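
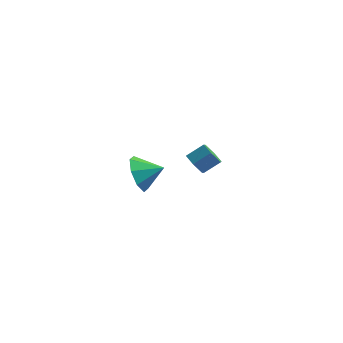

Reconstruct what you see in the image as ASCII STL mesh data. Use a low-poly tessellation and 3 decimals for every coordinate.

solid 
facet normal -0.889 -0.242 -0.388
outer loop
vertex -0.19 -3.06 -1.004
vertex -0.636 -2.46 -0.355
vertex -0.267 -2.354 -1.267
endloop
endfacet
facet normal 0.900 -0.062 -0.430
outer loop
vertex -0.19 -3.06 -1.004
vertex -0.267 -2.354 -1.267
vertex 0.396 -2.18 0.095
endloop
endfacet
facet normal -0.890 -0.240 -0.388
outer loop
vertex -0.267 -2.354 -1.267
vertex -0.636 -2.46 -0.355
vertex -0.559 -1.709 -0.996
endloop
endfacet
facet normal 0.743 0.516 -0.427
outer loop
vertex -0.267 -2.354 -1.267
vertex -0.559 -1.709 -0.996
vertex 0.396 -2.18 0.095
endloop
endfacet
facet normal -0.889 -0.241 -0.389
outer loop
vertex -0.559 -1.709 -0.996
vertex -0.636 -2.46 -0.355
vertex -0.897 -1.505 -0.35
endloop
endfacet
facet normal 0.471 0.881 -0.032
outer loop
vertex -0.559 -1.709 -0.996
vertex -0.897 -1.505 -0.35
vertex 0.396 -2.18 0.095
endloop
endfacet
facet normal -0.889 -0.241 -0.388
outer loop
vertex -0.897 -1.505 -0.35
vertex -0.636 -2.46 -0.355
vertex -1.082 -1.86 0.294
endloop
endfacet
facet normal 0.247 0.817 0.521
outer loop
vertex -0.897 -1.505 -0.35
vertex -1.082 -1.86 0.294
vertex 0.396 -2.18 0.095
endloop
endfacet
facet normal -0.889 -0.242 -0.388
outer loop
vertex -1.082 -1.86 0.294
vertex -0.636 -2.46 -0.355
vertex -1.005 -2.566 0.557
endloop
endfacet
facet normal 0.201 0.361 0.911
outer loop
vertex -1.082 -1.86 0.294
vertex -1.005 -2.566 0.557
vertex 0.396 -2.18 0.095
endloop
endfacet
facet normal -0.889 -0.241 -0.388
outer loop
vertex -1.005 -2.566 0.557
vertex -0.636 -2.46 -0.355
vertex -0.712 -3.21 0.286
endloop
endfacet
facet normal 0.359 -0.218 0.907
outer loop
vertex -1.005 -2.566 0.557
vertex -0.712 -3.21 0.286
vertex 0.396 -2.18 0.095
endloop
endfacet
facet normal -0.890 -0.241 -0.387
outer loop
vertex -0.712 -3.21 0.286
vertex -0.636 -2.46 -0.355
vertex -0.375 -3.415 -0.361
endloop
endfacet
facet normal 0.630 -0.583 0.513
outer loop
vertex -0.712 -3.21 0.286
vertex -0.375 -3.415 -0.361
vertex 0.396 -2.18 0.095
endloop
endfacet
facet normal -0.889 -0.241 -0.389
outer loop
vertex -0.375 -3.415 -0.361
vertex -0.636 -2.46 -0.355
vertex -0.19 -3.06 -1.004
endloop
endfacet
facet normal 0.854 -0.518 -0.040
outer loop
vertex -0.375 -3.415 -0.361
vertex -0.19 -3.06 -1.004
vertex 0.396 -2.18 0.095
endloop
endfacet
facet normal -0.657 -0.501 -0.563
outer loop
vertex 0.596 2.402 -3.148
vertex 0.104 2.855 -2.977
vertex 0.497 2.965 -3.534
endloop
endfacet
facet normal 0.739 -0.287 -0.609
outer loop
vertex 0.596 2.402 -3.148
vertex 0.497 2.965 -3.534
vertex 1.267 2.912 -2.574
endloop
endfacet
facet normal 0.739 -0.287 -0.609
outer loop
vertex 1.267 2.912 -2.574
vertex 0.497 2.965 -3.534
vertex 1.168 3.476 -2.96
endloop
endfacet
facet normal 0.658 0.501 0.563
outer loop
vertex 1.267 2.912 -2.574
vertex 1.168 3.476 -2.96
vertex 0.776 3.365 -2.403
endloop
endfacet
facet normal -0.658 -0.501 -0.563
outer loop
vertex 0.497 2.965 -3.534
vertex 0.104 2.855 -2.977
vertex 0.005 3.418 -3.362
endloop
endfacet
facet normal 0.244 0.565 -0.788
outer loop
vertex 0.497 2.965 -3.534
vertex 0.005 3.418 -3.362
vertex 1.168 3.476 -2.96
endloop
endfacet
facet normal 0.245 0.564 -0.789
outer loop
vertex 1.168 3.476 -2.96
vertex 0.005 3.418 -3.362
vertex 0.676 3.929 -2.789
endloop
endfacet
facet normal 0.657 0.502 0.563
outer loop
vertex 1.168 3.476 -2.96
vertex 0.676 3.929 -2.789
vertex 0.776 3.365 -2.403
endloop
endfacet
facet normal -0.658 -0.501 -0.563
outer loop
vertex 0.005 3.418 -3.362
vertex 0.104 2.855 -2.977
vertex -0.387 3.308 -2.806
endloop
endfacet
facet normal -0.494 0.851 -0.180
outer loop
vertex 0.005 3.418 -3.362
vertex -0.387 3.308 -2.806
vertex 0.676 3.929 -2.789
endloop
endfacet
facet normal -0.494 0.851 -0.178
outer loop
vertex 0.676 3.929 -2.789
vertex -0.387 3.308 -2.806
vertex 0.284 3.818 -2.232
endloop
endfacet
facet normal 0.657 0.502 0.563
outer loop
vertex 0.676 3.929 -2.789
vertex 0.284 3.818 -2.232
vertex 0.776 3.365 -2.403
endloop
endfacet
facet normal -0.658 -0.501 -0.563
outer loop
vertex -0.387 3.308 -2.806
vertex 0.104 2.855 -2.977
vertex -0.288 2.744 -2.42
endloop
endfacet
facet normal -0.739 0.287 0.609
outer loop
vertex -0.387 3.308 -2.806
vertex -0.288 2.744 -2.42
vertex 0.284 3.818 -2.232
endloop
endfacet
facet normal -0.740 0.287 0.609
outer loop
vertex 0.284 3.818 -2.232
vertex -0.288 2.744 -2.42
vertex 0.383 3.255 -1.846
endloop
endfacet
facet normal 0.657 0.501 0.563
outer loop
vertex 0.284 3.818 -2.232
vertex 0.383 3.255 -1.846
vertex 0.776 3.365 -2.403
endloop
endfacet
facet normal -0.657 -0.502 -0.563
outer loop
vertex -0.288 2.744 -2.42
vertex 0.104 2.855 -2.977
vertex 0.204 2.291 -2.591
endloop
endfacet
facet normal -0.245 -0.564 0.789
outer loop
vertex -0.288 2.744 -2.42
vertex 0.204 2.291 -2.591
vertex 0.383 3.255 -1.846
endloop
endfacet
facet normal -0.244 -0.564 0.789
outer loop
vertex 0.383 3.255 -1.846
vertex 0.204 2.291 -2.591
vertex 0.875 2.802 -2.018
endloop
endfacet
facet normal 0.658 0.501 0.563
outer loop
vertex 0.383 3.255 -1.846
vertex 0.875 2.802 -2.018
vertex 0.776 3.365 -2.403
endloop
endfacet
facet normal -0.657 -0.502 -0.563
outer loop
vertex 0.204 2.291 -2.591
vertex 0.104 2.855 -2.977
vertex 0.596 2.402 -3.148
endloop
endfacet
facet normal 0.495 -0.850 0.179
outer loop
vertex 0.204 2.291 -2.591
vertex 0.596 2.402 -3.148
vertex 0.875 2.802 -2.018
endloop
endfacet
facet normal 0.493 -0.851 0.179
outer loop
vertex 0.875 2.802 -2.018
vertex 0.596 2.402 -3.148
vertex 1.267 2.912 -2.574
endloop
endfacet
facet normal 0.658 0.501 0.563
outer loop
vertex 0.875 2.802 -2.018
vertex 1.267 2.912 -2.574
vertex 0.776 3.365 -2.403
endloop
endfacet

endsolid


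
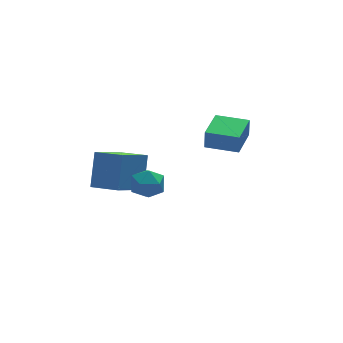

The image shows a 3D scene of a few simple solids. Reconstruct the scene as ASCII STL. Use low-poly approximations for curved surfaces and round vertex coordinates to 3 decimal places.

solid 
facet normal -0.611 -0.791 0.007
outer loop
vertex 2.2 -0.529 4.279
vertex 0.799 0.554 4.305
vertex 2.182 -0.525 3.189
endloop
endfacet
facet normal 0.791 -0.612 -0.015
outer loop
vertex 3.381 1.026 3.175
vertex 2.2 -0.529 4.279
vertex 2.182 -0.525 3.189
endloop
endfacet
facet normal -0.612 -0.791 0.007
outer loop
vertex 2.182 -0.525 3.189
vertex 0.799 0.554 4.305
vertex 0.782 0.558 3.215
endloop
endfacet
facet normal -0.016 0.003 -1.000
outer loop
vertex 0.782 0.558 3.215
vertex 3.381 1.026 3.175
vertex 2.182 -0.525 3.189
endloop
endfacet
facet normal 0.016 -0.003 1.000
outer loop
vertex 2.2 -0.529 4.279
vertex 1.998 2.105 4.291
vertex 0.799 0.554 4.305
endloop
endfacet
facet normal 0.791 -0.611 -0.015
outer loop
vertex 3.398 1.022 4.265
vertex 2.2 -0.529 4.279
vertex 3.381 1.026 3.175
endloop
endfacet
facet normal 0.016 -0.003 1.000
outer loop
vertex 3.398 1.022 4.265
vertex 1.998 2.105 4.291
vertex 2.2 -0.529 4.279
endloop
endfacet
facet normal -0.791 0.612 0.015
outer loop
vertex 0.799 0.554 4.305
vertex 1.998 2.105 4.291
vertex 0.782 0.558 3.215
endloop
endfacet
facet normal -0.016 0.003 -1.000
outer loop
vertex 1.98 2.109 3.201
vertex 3.381 1.026 3.175
vertex 0.782 0.558 3.215
endloop
endfacet
facet normal -0.791 0.611 0.015
outer loop
vertex 0.782 0.558 3.215
vertex 1.998 2.105 4.291
vertex 1.98 2.109 3.201
endloop
endfacet
facet normal 0.612 0.791 -0.007
outer loop
vertex 1.98 2.109 3.201
vertex 3.398 1.022 4.265
vertex 3.381 1.026 3.175
endloop
endfacet
facet normal 0.612 0.791 -0.007
outer loop
vertex 1.998 2.105 4.291
vertex 3.398 1.022 4.265
vertex 1.98 2.109 3.201
endloop
endfacet
facet normal -0.957 -0.050 0.286
outer loop
vertex -3.849 -1.642 2.648
vertex -3.584 -2.08 3.457
vertex -3.643 -1.126 3.427
endloop
endfacet
facet normal -0.843 0.523 -0.123
outer loop
vertex -3.849 -1.642 2.648
vertex -3.643 -1.126 3.427
vertex -3.338 -0.837 2.567
endloop
endfacet
facet normal -0.589 0.298 -0.751
outer loop
vertex -3.849 -1.642 2.648
vertex -3.338 -0.837 2.567
vertex -3.091 -1.614 2.065
endloop
endfacet
facet normal -0.545 -0.414 -0.729
outer loop
vertex -3.849 -1.642 2.648
vertex -3.091 -1.614 2.065
vertex -3.243 -2.382 2.615
endloop
endfacet
facet normal -0.773 -0.629 -0.087
outer loop
vertex -3.849 -1.642 2.648
vertex -3.243 -2.382 2.615
vertex -3.584 -2.08 3.457
endloop
endfacet
facet normal -0.340 0.921 0.189
outer loop
vertex -3.338 -0.837 2.567
vertex -3.643 -1.126 3.427
vertex -2.757 -0.778 3.325
endloop
endfacet
facet normal -0.523 -0.006 0.852
outer loop
vertex -3.643 -1.126 3.427
vertex -3.584 -2.08 3.457
vertex -2.909 -1.546 3.875
endloop
endfacet
facet normal -0.226 -0.942 0.247
outer loop
vertex -3.584 -2.08 3.457
vertex -3.243 -2.382 2.615
vertex -2.662 -2.323 3.373
endloop
endfacet
facet normal 0.143 -0.595 -0.791
outer loop
vertex -3.243 -2.382 2.615
vertex -3.091 -1.614 2.065
vertex -2.357 -2.034 2.513
endloop
endfacet
facet normal 0.071 0.557 -0.827
outer loop
vertex -3.091 -1.614 2.065
vertex -3.338 -0.837 2.567
vertex -2.416 -1.08 2.483
endloop
endfacet
facet normal 0.545 0.414 0.729
outer loop
vertex -2.151 -1.518 3.292
vertex -2.757 -0.778 3.325
vertex -2.909 -1.546 3.875
endloop
endfacet
facet normal 0.589 -0.298 0.751
outer loop
vertex -2.151 -1.518 3.292
vertex -2.909 -1.546 3.875
vertex -2.662 -2.323 3.373
endloop
endfacet
facet normal 0.843 -0.523 0.123
outer loop
vertex -2.151 -1.518 3.292
vertex -2.662 -2.323 3.373
vertex -2.357 -2.034 2.513
endloop
endfacet
facet normal 0.957 0.050 -0.286
outer loop
vertex -2.151 -1.518 3.292
vertex -2.357 -2.034 2.513
vertex -2.416 -1.08 2.483
endloop
endfacet
facet normal 0.773 0.629 0.087
outer loop
vertex -2.151 -1.518 3.292
vertex -2.416 -1.08 2.483
vertex -2.757 -0.778 3.325
endloop
endfacet
facet normal -0.143 0.595 0.791
outer loop
vertex -2.909 -1.546 3.875
vertex -2.757 -0.778 3.325
vertex -3.643 -1.126 3.427
endloop
endfacet
facet normal -0.071 -0.557 0.827
outer loop
vertex -2.662 -2.323 3.373
vertex -2.909 -1.546 3.875
vertex -3.584 -2.08 3.457
endloop
endfacet
facet normal 0.340 -0.921 -0.189
outer loop
vertex -2.357 -2.034 2.513
vertex -2.662 -2.323 3.373
vertex -3.243 -2.382 2.615
endloop
endfacet
facet normal 0.523 0.006 -0.852
outer loop
vertex -2.416 -1.08 2.483
vertex -2.357 -2.034 2.513
vertex -3.091 -1.614 2.065
endloop
endfacet
facet normal 0.226 0.942 -0.247
outer loop
vertex -2.757 -0.778 3.325
vertex -2.416 -1.08 2.483
vertex -3.338 -0.837 2.567
endloop
endfacet
facet normal -0.572 0.781 -0.250
outer loop
vertex -4.899 1.47 1.088
vertex -4.311 2.469 2.864
vertex -3.246 2.347 0.048
endloop
endfacet
facet normal -0.277 -0.471 -0.838
outer loop
vertex -2.269 1.011 0.476
vertex -4.899 1.47 1.088
vertex -3.246 2.347 0.048
endloop
endfacet
facet normal -0.572 0.781 -0.250
outer loop
vertex -3.246 2.347 0.048
vertex -4.311 2.469 2.864
vertex -2.659 3.345 1.824
endloop
endfacet
facet normal 0.773 0.409 -0.485
outer loop
vertex -2.659 3.345 1.824
vertex -2.269 1.011 0.476
vertex -3.246 2.347 0.048
endloop
endfacet
facet normal -0.772 -0.409 0.486
outer loop
vertex -4.899 1.47 1.088
vertex -3.334 1.133 3.292
vertex -4.311 2.469 2.864
endloop
endfacet
facet normal -0.277 -0.471 -0.837
outer loop
vertex -3.921 0.135 1.516
vertex -4.899 1.47 1.088
vertex -2.269 1.011 0.476
endloop
endfacet
facet normal -0.772 -0.410 0.486
outer loop
vertex -3.921 0.135 1.516
vertex -3.334 1.133 3.292
vertex -4.899 1.47 1.088
endloop
endfacet
facet normal 0.277 0.471 0.837
outer loop
vertex -4.311 2.469 2.864
vertex -3.334 1.133 3.292
vertex -2.659 3.345 1.824
endloop
endfacet
facet normal 0.772 0.410 -0.486
outer loop
vertex -1.681 2.01 2.252
vertex -2.269 1.011 0.476
vertex -2.659 3.345 1.824
endloop
endfacet
facet normal 0.277 0.471 0.837
outer loop
vertex -2.659 3.345 1.824
vertex -3.334 1.133 3.292
vertex -1.681 2.01 2.252
endloop
endfacet
facet normal 0.572 -0.781 0.250
outer loop
vertex -1.681 2.01 2.252
vertex -3.921 0.135 1.516
vertex -2.269 1.011 0.476
endloop
endfacet
facet normal 0.572 -0.781 0.250
outer loop
vertex -3.334 1.133 3.292
vertex -3.921 0.135 1.516
vertex -1.681 2.01 2.252
endloop
endfacet

endsolid


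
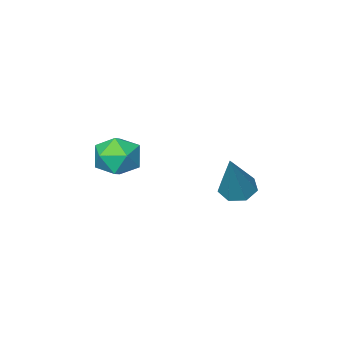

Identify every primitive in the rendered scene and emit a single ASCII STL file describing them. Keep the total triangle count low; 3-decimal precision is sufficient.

solid 
facet normal 0.100 0.978 -0.184
outer loop
vertex 2.229 -3.29 3.033
vertex 1.366 -3.187 3.111
vertex 1.881 -3.108 3.812
endloop
endfacet
facet normal 0.682 0.719 0.137
outer loop
vertex 2.229 -3.29 3.033
vertex 1.881 -3.108 3.812
vertex 2.518 -3.7 3.747
endloop
endfacet
facet normal 0.943 0.195 -0.270
outer loop
vertex 2.229 -3.29 3.033
vertex 2.518 -3.7 3.747
vertex 2.398 -4.146 3.006
endloop
endfacet
facet normal 0.523 0.130 -0.843
outer loop
vertex 2.229 -3.29 3.033
vertex 2.398 -4.146 3.006
vertex 1.686 -3.829 2.613
endloop
endfacet
facet normal 0.002 0.613 -0.790
outer loop
vertex 2.229 -3.29 3.033
vertex 1.686 -3.829 2.613
vertex 1.366 -3.187 3.111
endloop
endfacet
facet normal 0.482 0.435 0.760
outer loop
vertex 2.518 -3.7 3.747
vertex 1.881 -3.108 3.812
vertex 1.834 -3.851 4.267
endloop
endfacet
facet normal -0.460 0.855 0.242
outer loop
vertex 1.881 -3.108 3.812
vertex 1.366 -3.187 3.111
vertex 1.122 -3.534 3.874
endloop
endfacet
facet normal -0.620 0.264 -0.739
outer loop
vertex 1.366 -3.187 3.111
vertex 1.686 -3.829 2.613
vertex 1.002 -3.98 3.133
endloop
endfacet
facet normal 0.224 -0.519 -0.825
outer loop
vertex 1.686 -3.829 2.613
vertex 2.398 -4.146 3.006
vertex 1.639 -4.572 3.068
endloop
endfacet
facet normal 0.905 -0.413 0.102
outer loop
vertex 2.398 -4.146 3.006
vertex 2.518 -3.7 3.747
vertex 2.154 -4.493 3.769
endloop
endfacet
facet normal -0.523 -0.130 0.843
outer loop
vertex 1.291 -4.39 3.847
vertex 1.834 -3.851 4.267
vertex 1.122 -3.534 3.874
endloop
endfacet
facet normal -0.943 -0.195 0.270
outer loop
vertex 1.291 -4.39 3.847
vertex 1.122 -3.534 3.874
vertex 1.002 -3.98 3.133
endloop
endfacet
facet normal -0.682 -0.719 -0.137
outer loop
vertex 1.291 -4.39 3.847
vertex 1.002 -3.98 3.133
vertex 1.639 -4.572 3.068
endloop
endfacet
facet normal -0.100 -0.978 0.184
outer loop
vertex 1.291 -4.39 3.847
vertex 1.639 -4.572 3.068
vertex 2.154 -4.493 3.769
endloop
endfacet
facet normal -0.002 -0.613 0.790
outer loop
vertex 1.291 -4.39 3.847
vertex 2.154 -4.493 3.769
vertex 1.834 -3.851 4.267
endloop
endfacet
facet normal -0.224 0.519 0.825
outer loop
vertex 1.122 -3.534 3.874
vertex 1.834 -3.851 4.267
vertex 1.881 -3.108 3.812
endloop
endfacet
facet normal -0.905 0.413 -0.102
outer loop
vertex 1.002 -3.98 3.133
vertex 1.122 -3.534 3.874
vertex 1.366 -3.187 3.111
endloop
endfacet
facet normal -0.482 -0.435 -0.760
outer loop
vertex 1.639 -4.572 3.068
vertex 1.002 -3.98 3.133
vertex 1.686 -3.829 2.613
endloop
endfacet
facet normal 0.460 -0.855 -0.242
outer loop
vertex 2.154 -4.493 3.769
vertex 1.639 -4.572 3.068
vertex 2.398 -4.146 3.006
endloop
endfacet
facet normal 0.620 -0.264 0.739
outer loop
vertex 1.834 -3.851 4.267
vertex 2.154 -4.493 3.769
vertex 2.518 -3.7 3.747
endloop
endfacet
facet normal -0.397 -0.314 -0.862
outer loop
vertex -1.652 -2.587 0.894
vertex -2.193 -2.806 1.223
vertex -2.084 -2.203 0.953
endloop
endfacet
facet normal 0.627 0.742 -0.236
outer loop
vertex -1.652 -2.587 0.894
vertex -2.084 -2.203 0.953
vertex -1.367 -2.154 3.017
endloop
endfacet
facet normal -0.398 -0.314 -0.862
outer loop
vertex -2.084 -2.203 0.953
vertex -2.193 -2.806 1.223
vertex -2.598 -2.273 1.216
endloop
endfacet
facet normal -0.125 0.992 0.020
outer loop
vertex -2.084 -2.203 0.953
vertex -2.598 -2.273 1.216
vertex -1.367 -2.154 3.017
endloop
endfacet
facet normal -0.397 -0.313 -0.863
outer loop
vertex -2.598 -2.273 1.216
vertex -2.193 -2.806 1.223
vertex -2.807 -2.745 1.483
endloop
endfacet
facet normal -0.701 0.560 0.442
outer loop
vertex -2.598 -2.273 1.216
vertex -2.807 -2.745 1.483
vertex -1.367 -2.154 3.017
endloop
endfacet
facet normal -0.397 -0.314 -0.863
outer loop
vertex -2.807 -2.745 1.483
vertex -2.193 -2.806 1.223
vertex -2.554 -3.263 1.555
endloop
endfacet
facet normal -0.665 -0.226 0.712
outer loop
vertex -2.807 -2.745 1.483
vertex -2.554 -3.263 1.555
vertex -1.367 -2.154 3.017
endloop
endfacet
facet normal -0.396 -0.314 -0.863
outer loop
vertex -2.554 -3.263 1.555
vertex -2.193 -2.806 1.223
vertex -2.029 -3.437 1.377
endloop
endfacet
facet normal -0.045 -0.778 0.627
outer loop
vertex -2.554 -3.263 1.555
vertex -2.029 -3.437 1.377
vertex -1.367 -2.154 3.017
endloop
endfacet
facet normal -0.396 -0.314 -0.863
outer loop
vertex -2.029 -3.437 1.377
vertex -2.193 -2.806 1.223
vertex -1.627 -3.136 1.083
endloop
endfacet
facet normal 0.691 -0.678 0.251
outer loop
vertex -2.029 -3.437 1.377
vertex -1.627 -3.136 1.083
vertex -1.367 -2.154 3.017
endloop
endfacet
facet normal -0.397 -0.315 -0.862
outer loop
vertex -1.627 -3.136 1.083
vertex -2.193 -2.806 1.223
vertex -1.652 -2.587 0.894
endloop
endfacet
facet normal 0.991 -0.001 -0.133
outer loop
vertex -1.627 -3.136 1.083
vertex -1.652 -2.587 0.894
vertex -1.367 -2.154 3.017
endloop
endfacet

endsolid


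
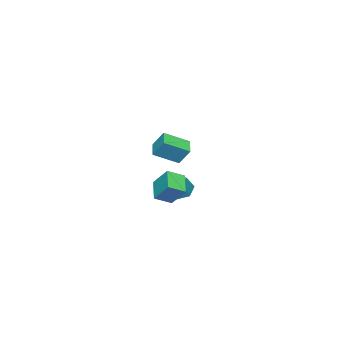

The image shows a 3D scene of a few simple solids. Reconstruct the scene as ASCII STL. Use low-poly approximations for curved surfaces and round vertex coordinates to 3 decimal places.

solid 
facet normal -0.666 0.606 -0.436
outer loop
vertex -2.037 -2.431 -1.781
vertex -1.88 -1.45 -0.657
vertex -0.965 -1.773 -2.504
endloop
endfacet
facet normal -0.104 -0.654 -0.750
outer loop
vertex -0.2 -2.47 -2.003
vertex -2.037 -2.431 -1.781
vertex -0.965 -1.773 -2.504
endloop
endfacet
facet normal -0.666 0.606 -0.436
outer loop
vertex -0.965 -1.773 -2.504
vertex -1.88 -1.45 -0.657
vertex -0.809 -0.793 -1.38
endloop
endfacet
facet normal 0.739 0.453 -0.498
outer loop
vertex -0.809 -0.793 -1.38
vertex -0.2 -2.47 -2.003
vertex -0.965 -1.773 -2.504
endloop
endfacet
facet normal -0.739 -0.453 0.499
outer loop
vertex -2.037 -2.431 -1.781
vertex -1.115 -2.147 -0.156
vertex -1.88 -1.45 -0.657
endloop
endfacet
facet normal -0.104 -0.654 -0.749
outer loop
vertex -1.271 -3.127 -1.28
vertex -2.037 -2.431 -1.781
vertex -0.2 -2.47 -2.003
endloop
endfacet
facet normal -0.739 -0.454 0.498
outer loop
vertex -1.271 -3.127 -1.28
vertex -1.115 -2.147 -0.156
vertex -2.037 -2.431 -1.781
endloop
endfacet
facet normal 0.105 0.654 0.749
outer loop
vertex -1.88 -1.45 -0.657
vertex -1.115 -2.147 -0.156
vertex -0.809 -0.793 -1.38
endloop
endfacet
facet normal 0.738 0.454 -0.499
outer loop
vertex -0.043 -1.489 -0.879
vertex -0.2 -2.47 -2.003
vertex -0.809 -0.793 -1.38
endloop
endfacet
facet normal 0.104 0.654 0.749
outer loop
vertex -0.809 -0.793 -1.38
vertex -1.115 -2.147 -0.156
vertex -0.043 -1.489 -0.879
endloop
endfacet
facet normal 0.666 -0.606 0.436
outer loop
vertex -0.043 -1.489 -0.879
vertex -1.271 -3.127 -1.28
vertex -0.2 -2.47 -2.003
endloop
endfacet
facet normal 0.666 -0.606 0.436
outer loop
vertex -1.115 -2.147 -0.156
vertex -1.271 -3.127 -1.28
vertex -0.043 -1.489 -0.879
endloop
endfacet
facet normal -0.587 -0.338 -0.736
outer loop
vertex -3.817 -3.07 -3.581
vertex -4.476 -3.315 -2.943
vertex -4.374 -2.49 -3.403
endloop
endfacet
facet normal 0.634 0.706 -0.317
outer loop
vertex -3.817 -3.07 -3.581
vertex -4.374 -2.49 -3.403
vertex -3.244 -2.605 -1.397
endloop
endfacet
facet normal -0.587 -0.338 -0.736
outer loop
vertex -4.374 -2.49 -3.403
vertex -4.476 -3.315 -2.943
vertex -5.009 -2.531 -2.878
endloop
endfacet
facet normal -0.012 0.998 0.064
outer loop
vertex -4.374 -2.49 -3.403
vertex -5.009 -2.531 -2.878
vertex -3.244 -2.605 -1.397
endloop
endfacet
facet normal -0.587 -0.338 -0.736
outer loop
vertex -5.009 -2.531 -2.878
vertex -4.476 -3.315 -2.943
vertex -5.242 -3.162 -2.402
endloop
endfacet
facet normal -0.481 0.634 0.605
outer loop
vertex -5.009 -2.531 -2.878
vertex -5.242 -3.162 -2.402
vertex -3.244 -2.605 -1.397
endloop
endfacet
facet normal -0.587 -0.338 -0.736
outer loop
vertex -5.242 -3.162 -2.402
vertex -4.476 -3.315 -2.943
vertex -4.899 -3.908 -2.333
endloop
endfacet
facet normal -0.422 -0.111 0.900
outer loop
vertex -5.242 -3.162 -2.402
vertex -4.899 -3.908 -2.333
vertex -3.244 -2.605 -1.397
endloop
endfacet
facet normal -0.587 -0.338 -0.736
outer loop
vertex -4.899 -3.908 -2.333
vertex -4.476 -3.315 -2.943
vertex -4.237 -4.208 -2.723
endloop
endfacet
facet normal 0.122 -0.676 0.727
outer loop
vertex -4.899 -3.908 -2.333
vertex -4.237 -4.208 -2.723
vertex -3.244 -2.605 -1.397
endloop
endfacet
facet normal -0.587 -0.338 -0.735
outer loop
vertex -4.237 -4.208 -2.723
vertex -4.476 -3.315 -2.943
vertex -3.756 -3.835 -3.279
endloop
endfacet
facet normal 0.741 -0.636 0.214
outer loop
vertex -4.237 -4.208 -2.723
vertex -3.756 -3.835 -3.279
vertex -3.244 -2.605 -1.397
endloop
endfacet
facet normal -0.587 -0.337 -0.736
outer loop
vertex -3.756 -3.835 -3.279
vertex -4.476 -3.315 -2.943
vertex -3.817 -3.07 -3.581
endloop
endfacet
facet normal 0.968 -0.021 -0.249
outer loop
vertex -3.756 -3.835 -3.279
vertex -3.817 -3.07 -3.581
vertex -3.244 -2.605 -1.397
endloop
endfacet
facet normal -0.574 0.679 -0.458
outer loop
vertex 2.211 1.091 3.849
vertex 3.062 1.573 3.497
vertex 2.191 0.419 2.879
endloop
endfacet
facet normal -0.819 -0.464 0.338
outer loop
vertex 3.098 -0.653 3.603
vertex 2.211 1.091 3.849
vertex 2.191 0.419 2.879
endloop
endfacet
facet normal -0.574 0.679 -0.458
outer loop
vertex 2.191 0.419 2.879
vertex 3.062 1.573 3.497
vertex 3.043 0.902 2.527
endloop
endfacet
facet normal -0.017 -0.569 -0.822
outer loop
vertex 3.043 0.902 2.527
vertex 3.098 -0.653 3.603
vertex 2.191 0.419 2.879
endloop
endfacet
facet normal 0.017 0.570 0.822
outer loop
vertex 2.211 1.091 3.849
vertex 3.969 0.501 4.221
vertex 3.062 1.573 3.497
endloop
endfacet
facet normal -0.819 -0.464 0.337
outer loop
vertex 3.117 0.018 4.573
vertex 2.211 1.091 3.849
vertex 3.098 -0.653 3.603
endloop
endfacet
facet normal 0.017 0.569 0.822
outer loop
vertex 3.117 0.018 4.573
vertex 3.969 0.501 4.221
vertex 2.211 1.091 3.849
endloop
endfacet
facet normal 0.819 0.465 -0.337
outer loop
vertex 3.062 1.573 3.497
vertex 3.969 0.501 4.221
vertex 3.043 0.902 2.527
endloop
endfacet
facet normal -0.017 -0.569 -0.822
outer loop
vertex 3.949 -0.171 3.251
vertex 3.098 -0.653 3.603
vertex 3.043 0.902 2.527
endloop
endfacet
facet normal 0.819 0.464 -0.338
outer loop
vertex 3.043 0.902 2.527
vertex 3.969 0.501 4.221
vertex 3.949 -0.171 3.251
endloop
endfacet
facet normal 0.574 -0.679 0.458
outer loop
vertex 3.949 -0.171 3.251
vertex 3.117 0.018 4.573
vertex 3.098 -0.653 3.603
endloop
endfacet
facet normal 0.574 -0.679 0.458
outer loop
vertex 3.969 0.501 4.221
vertex 3.117 0.018 4.573
vertex 3.949 -0.171 3.251
endloop
endfacet

endsolid


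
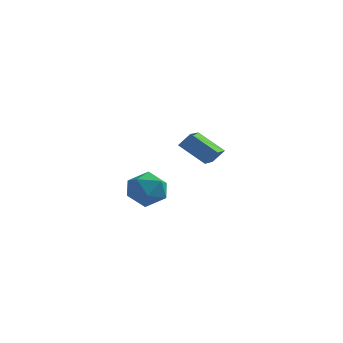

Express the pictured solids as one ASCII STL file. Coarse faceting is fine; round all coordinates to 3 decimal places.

solid 
facet normal -0.579 -0.260 -0.773
outer loop
vertex -3.946 2.018 3.56
vertex -4.119 3.733 3.112
vertex -2.44 1.887 2.475
endloop
endfacet
facet normal 0.097 -0.963 0.251
outer loop
vertex -1.861 2.147 3.248
vertex -3.946 2.018 3.56
vertex -2.44 1.887 2.475
endloop
endfacet
facet normal -0.579 -0.260 -0.773
outer loop
vertex -2.44 1.887 2.475
vertex -4.119 3.733 3.112
vertex -2.613 3.602 2.028
endloop
endfacet
facet normal 0.810 -0.070 -0.583
outer loop
vertex -2.613 3.602 2.028
vertex -1.861 2.147 3.248
vertex -2.44 1.887 2.475
endloop
endfacet
facet normal -0.810 0.071 0.583
outer loop
vertex -3.946 2.018 3.56
vertex -3.54 3.993 3.885
vertex -4.119 3.733 3.112
endloop
endfacet
facet normal 0.097 -0.963 0.251
outer loop
vertex -3.367 2.278 4.332
vertex -3.946 2.018 3.56
vertex -1.861 2.147 3.248
endloop
endfacet
facet normal -0.809 0.070 0.583
outer loop
vertex -3.367 2.278 4.332
vertex -3.54 3.993 3.885
vertex -3.946 2.018 3.56
endloop
endfacet
facet normal -0.097 0.963 -0.251
outer loop
vertex -4.119 3.733 3.112
vertex -3.54 3.993 3.885
vertex -2.613 3.602 2.028
endloop
endfacet
facet normal 0.809 -0.071 -0.583
outer loop
vertex -2.034 3.862 2.8
vertex -1.861 2.147 3.248
vertex -2.613 3.602 2.028
endloop
endfacet
facet normal -0.097 0.963 -0.251
outer loop
vertex -2.613 3.602 2.028
vertex -3.54 3.993 3.885
vertex -2.034 3.862 2.8
endloop
endfacet
facet normal 0.579 0.260 0.773
outer loop
vertex -2.034 3.862 2.8
vertex -3.367 2.278 4.332
vertex -1.861 2.147 3.248
endloop
endfacet
facet normal 0.579 0.260 0.773
outer loop
vertex -3.54 3.993 3.885
vertex -3.367 2.278 4.332
vertex -2.034 3.862 2.8
endloop
endfacet
facet normal 0.064 0.883 0.464
outer loop
vertex -4.041 -2.371 2.4
vertex -3.692 -2.914 3.385
vertex -2.895 -2.557 2.595
endloop
endfacet
facet normal 0.194 0.953 -0.234
outer loop
vertex -4.041 -2.371 2.4
vertex -2.895 -2.557 2.595
vertex -3.344 -2.729 1.521
endloop
endfacet
facet normal -0.376 0.715 -0.589
outer loop
vertex -4.041 -2.371 2.4
vertex -3.344 -2.729 1.521
vertex -4.42 -3.192 1.646
endloop
endfacet
facet normal -0.860 0.499 -0.111
outer loop
vertex -4.041 -2.371 2.4
vertex -4.42 -3.192 1.646
vertex -4.635 -3.306 2.798
endloop
endfacet
facet normal -0.587 0.603 0.540
outer loop
vertex -4.041 -2.371 2.4
vertex -4.635 -3.306 2.798
vertex -3.692 -2.914 3.385
endloop
endfacet
facet normal 0.748 0.532 -0.398
outer loop
vertex -3.344 -2.729 1.521
vertex -2.895 -2.557 2.595
vertex -2.565 -3.494 1.962
endloop
endfacet
facet normal 0.537 0.420 0.732
outer loop
vertex -2.895 -2.557 2.595
vertex -3.692 -2.914 3.385
vertex -2.78 -3.608 3.114
endloop
endfacet
facet normal -0.518 -0.034 0.855
outer loop
vertex -3.692 -2.914 3.385
vertex -4.635 -3.306 2.798
vertex -3.856 -4.071 3.239
endloop
endfacet
facet normal -0.959 -0.203 -0.199
outer loop
vertex -4.635 -3.306 2.798
vertex -4.42 -3.192 1.646
vertex -4.305 -4.243 2.165
endloop
endfacet
facet normal -0.177 0.148 -0.973
outer loop
vertex -4.42 -3.192 1.646
vertex -3.344 -2.729 1.521
vertex -3.508 -3.886 1.375
endloop
endfacet
facet normal 0.860 -0.499 0.111
outer loop
vertex -3.159 -4.429 2.36
vertex -2.565 -3.494 1.962
vertex -2.78 -3.608 3.114
endloop
endfacet
facet normal 0.376 -0.715 0.589
outer loop
vertex -3.159 -4.429 2.36
vertex -2.78 -3.608 3.114
vertex -3.856 -4.071 3.239
endloop
endfacet
facet normal -0.194 -0.953 0.234
outer loop
vertex -3.159 -4.429 2.36
vertex -3.856 -4.071 3.239
vertex -4.305 -4.243 2.165
endloop
endfacet
facet normal -0.064 -0.883 -0.464
outer loop
vertex -3.159 -4.429 2.36
vertex -4.305 -4.243 2.165
vertex -3.508 -3.886 1.375
endloop
endfacet
facet normal 0.587 -0.603 -0.540
outer loop
vertex -3.159 -4.429 2.36
vertex -3.508 -3.886 1.375
vertex -2.565 -3.494 1.962
endloop
endfacet
facet normal 0.959 0.203 0.199
outer loop
vertex -2.78 -3.608 3.114
vertex -2.565 -3.494 1.962
vertex -2.895 -2.557 2.595
endloop
endfacet
facet normal 0.177 -0.148 0.973
outer loop
vertex -3.856 -4.071 3.239
vertex -2.78 -3.608 3.114
vertex -3.692 -2.914 3.385
endloop
endfacet
facet normal -0.748 -0.532 0.398
outer loop
vertex -4.305 -4.243 2.165
vertex -3.856 -4.071 3.239
vertex -4.635 -3.306 2.798
endloop
endfacet
facet normal -0.537 -0.420 -0.732
outer loop
vertex -3.508 -3.886 1.375
vertex -4.305 -4.243 2.165
vertex -4.42 -3.192 1.646
endloop
endfacet
facet normal 0.518 0.034 -0.855
outer loop
vertex -2.565 -3.494 1.962
vertex -3.508 -3.886 1.375
vertex -3.344 -2.729 1.521
endloop
endfacet

endsolid


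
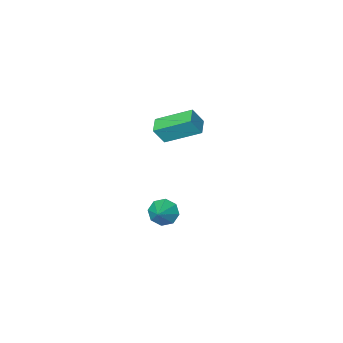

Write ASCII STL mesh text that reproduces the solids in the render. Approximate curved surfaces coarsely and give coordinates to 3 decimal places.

solid 
facet normal -0.591 -0.588 -0.551
outer loop
vertex -2.015 -4.18 -4.263
vertex -2.624 -4.012 -3.789
vertex -2.325 -3.695 -4.448
endloop
endfacet
facet normal 0.837 0.388 -0.387
outer loop
vertex -2.015 -4.18 -4.263
vertex -2.325 -3.695 -4.448
vertex -1.896 -3.288 -3.111
endloop
endfacet
facet normal -0.591 -0.589 -0.551
outer loop
vertex -2.325 -3.695 -4.448
vertex -2.624 -4.012 -3.789
vertex -2.811 -3.396 -4.247
endloop
endfacet
facet normal 0.367 0.850 -0.377
outer loop
vertex -2.325 -3.695 -4.448
vertex -2.811 -3.396 -4.247
vertex -1.896 -3.288 -3.111
endloop
endfacet
facet normal -0.592 -0.589 -0.550
outer loop
vertex -2.811 -3.396 -4.247
vertex -2.624 -4.012 -3.789
vertex -3.186 -3.458 -3.777
endloop
endfacet
facet normal -0.140 0.990 0.019
outer loop
vertex -2.811 -3.396 -4.247
vertex -3.186 -3.458 -3.777
vertex -1.896 -3.288 -3.111
endloop
endfacet
facet normal -0.592 -0.589 -0.551
outer loop
vertex -3.186 -3.458 -3.777
vertex -2.624 -4.012 -3.789
vertex -3.233 -3.844 -3.314
endloop
endfacet
facet normal -0.388 0.727 0.567
outer loop
vertex -3.186 -3.458 -3.777
vertex -3.233 -3.844 -3.314
vertex -1.896 -3.288 -3.111
endloop
endfacet
facet normal -0.592 -0.589 -0.550
outer loop
vertex -3.233 -3.844 -3.314
vertex -2.624 -4.012 -3.789
vertex -2.922 -4.329 -3.129
endloop
endfacet
facet normal -0.233 0.213 0.949
outer loop
vertex -3.233 -3.844 -3.314
vertex -2.922 -4.329 -3.129
vertex -1.896 -3.288 -3.111
endloop
endfacet
facet normal -0.592 -0.589 -0.550
outer loop
vertex -2.922 -4.329 -3.129
vertex -2.624 -4.012 -3.789
vertex -2.437 -4.628 -3.331
endloop
endfacet
facet normal 0.237 -0.250 0.939
outer loop
vertex -2.922 -4.329 -3.129
vertex -2.437 -4.628 -3.331
vertex -1.896 -3.288 -3.111
endloop
endfacet
facet normal -0.591 -0.589 -0.551
outer loop
vertex -2.437 -4.628 -3.331
vertex -2.624 -4.012 -3.789
vertex -2.061 -4.567 -3.8
endloop
endfacet
facet normal 0.743 -0.389 0.545
outer loop
vertex -2.437 -4.628 -3.331
vertex -2.061 -4.567 -3.8
vertex -1.896 -3.288 -3.111
endloop
endfacet
facet normal -0.591 -0.589 -0.551
outer loop
vertex -2.061 -4.567 -3.8
vertex -2.624 -4.012 -3.789
vertex -2.015 -4.18 -4.263
endloop
endfacet
facet normal 0.992 -0.125 -0.006
outer loop
vertex -2.061 -4.567 -3.8
vertex -2.015 -4.18 -4.263
vertex -1.896 -3.288 -3.111
endloop
endfacet
facet normal -0.573 -0.798 0.184
outer loop
vertex -2.662 -4.851 2.558
vertex -4.008 -3.661 3.527
vertex -3.183 -4.689 1.637
endloop
endfacet
facet normal 0.658 -0.584 -0.475
outer loop
vertex -2.672 -3.979 1.473
vertex -2.662 -4.851 2.558
vertex -3.183 -4.689 1.637
endloop
endfacet
facet normal -0.573 -0.798 0.184
outer loop
vertex -3.183 -4.689 1.637
vertex -4.008 -3.661 3.527
vertex -4.528 -3.5 2.606
endloop
endfacet
facet normal -0.486 0.151 -0.861
outer loop
vertex -4.528 -3.5 2.606
vertex -2.672 -3.979 1.473
vertex -3.183 -4.689 1.637
endloop
endfacet
facet normal 0.486 -0.151 0.861
outer loop
vertex -2.662 -4.851 2.558
vertex -3.497 -2.951 3.363
vertex -4.008 -3.661 3.527
endloop
endfacet
facet normal 0.660 -0.583 -0.474
outer loop
vertex -2.152 -4.14 2.394
vertex -2.662 -4.851 2.558
vertex -2.672 -3.979 1.473
endloop
endfacet
facet normal 0.487 -0.151 0.860
outer loop
vertex -2.152 -4.14 2.394
vertex -3.497 -2.951 3.363
vertex -2.662 -4.851 2.558
endloop
endfacet
facet normal -0.659 0.584 0.474
outer loop
vertex -4.008 -3.661 3.527
vertex -3.497 -2.951 3.363
vertex -4.528 -3.5 2.606
endloop
endfacet
facet normal -0.487 0.150 -0.861
outer loop
vertex -4.018 -2.789 2.442
vertex -2.672 -3.979 1.473
vertex -4.528 -3.5 2.606
endloop
endfacet
facet normal -0.659 0.583 0.475
outer loop
vertex -4.528 -3.5 2.606
vertex -3.497 -2.951 3.363
vertex -4.018 -2.789 2.442
endloop
endfacet
facet normal 0.573 0.798 -0.184
outer loop
vertex -4.018 -2.789 2.442
vertex -2.152 -4.14 2.394
vertex -2.672 -3.979 1.473
endloop
endfacet
facet normal 0.573 0.798 -0.184
outer loop
vertex -3.497 -2.951 3.363
vertex -2.152 -4.14 2.394
vertex -4.018 -2.789 2.442
endloop
endfacet

endsolid


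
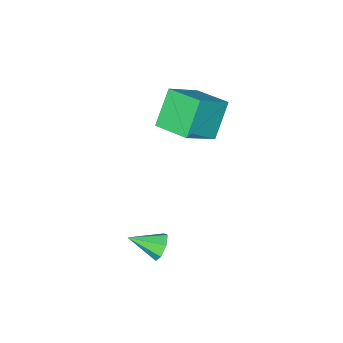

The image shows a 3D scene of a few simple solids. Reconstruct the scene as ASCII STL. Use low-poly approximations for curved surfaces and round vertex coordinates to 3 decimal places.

solid 
facet normal -0.607 0.685 -0.403
outer loop
vertex 2.0 0.221 -3.103
vertex 1.48 0.031 -2.643
vertex 1.991 0.532 -2.561
endloop
endfacet
facet normal 0.967 0.226 -0.114
outer loop
vertex 2.0 0.221 -3.103
vertex 1.991 0.532 -2.561
vertex 2.42 -1.031 -2.017
endloop
endfacet
facet normal -0.607 0.685 -0.402
outer loop
vertex 1.991 0.532 -2.561
vertex 1.48 0.031 -2.643
vertex 1.597 0.465 -2.08
endloop
endfacet
facet normal 0.681 0.400 0.613
outer loop
vertex 1.991 0.532 -2.561
vertex 1.597 0.465 -2.08
vertex 2.42 -1.031 -2.017
endloop
endfacet
facet normal -0.607 0.686 -0.402
outer loop
vertex 1.597 0.465 -2.08
vertex 1.48 0.031 -2.643
vertex 1.115 0.072 -2.023
endloop
endfacet
facet normal 0.058 0.074 0.996
outer loop
vertex 1.597 0.465 -2.08
vertex 1.115 0.072 -2.023
vertex 2.42 -1.031 -2.017
endloop
endfacet
facet normal -0.607 0.685 -0.403
outer loop
vertex 1.115 0.072 -2.023
vertex 1.48 0.031 -2.643
vertex 0.908 -0.352 -2.433
endloop
endfacet
facet normal -0.433 -0.508 0.744
outer loop
vertex 1.115 0.072 -2.023
vertex 0.908 -0.352 -2.433
vertex 2.42 -1.031 -2.017
endloop
endfacet
facet normal -0.607 0.685 -0.404
outer loop
vertex 0.908 -0.352 -2.433
vertex 1.48 0.031 -2.643
vertex 1.132 -0.488 -3.0
endloop
endfacet
facet normal -0.421 -0.906 0.051
outer loop
vertex 0.908 -0.352 -2.433
vertex 1.132 -0.488 -3.0
vertex 2.42 -1.031 -2.017
endloop
endfacet
facet normal -0.607 0.685 -0.404
outer loop
vertex 1.132 -0.488 -3.0
vertex 1.48 0.031 -2.643
vertex 1.618 -0.233 -3.298
endloop
endfacet
facet normal 0.085 -0.821 -0.565
outer loop
vertex 1.132 -0.488 -3.0
vertex 1.618 -0.233 -3.298
vertex 2.42 -1.031 -2.017
endloop
endfacet
facet normal -0.607 0.684 -0.404
outer loop
vertex 1.618 -0.233 -3.298
vertex 1.48 0.031 -2.643
vertex 2.0 0.221 -3.103
endloop
endfacet
facet normal 0.702 -0.317 -0.637
outer loop
vertex 1.618 -0.233 -3.298
vertex 2.0 0.221 -3.103
vertex 2.42 -1.031 -2.017
endloop
endfacet
facet normal -0.594 -0.166 0.787
outer loop
vertex -3.069 -3.909 2.629
vertex -3.168 -2.107 2.934
vertex -4.778 -3.789 1.364
endloop
endfacet
facet normal 0.054 -0.985 -0.166
outer loop
vertex -3.572 -3.453 -0.234
vertex -3.069 -3.909 2.629
vertex -4.778 -3.789 1.364
endloop
endfacet
facet normal -0.594 -0.166 0.787
outer loop
vertex -4.778 -3.789 1.364
vertex -3.168 -2.107 2.934
vertex -4.877 -1.988 1.668
endloop
endfacet
facet normal -0.803 0.056 -0.594
outer loop
vertex -4.877 -1.988 1.668
vertex -3.572 -3.453 -0.234
vertex -4.778 -3.789 1.364
endloop
endfacet
facet normal 0.803 -0.056 0.594
outer loop
vertex -3.069 -3.909 2.629
vertex -1.962 -1.771 1.336
vertex -3.168 -2.107 2.934
endloop
endfacet
facet normal 0.055 -0.985 -0.166
outer loop
vertex -1.863 -3.572 1.032
vertex -3.069 -3.909 2.629
vertex -3.572 -3.453 -0.234
endloop
endfacet
facet normal 0.802 -0.056 0.594
outer loop
vertex -1.863 -3.572 1.032
vertex -1.962 -1.771 1.336
vertex -3.069 -3.909 2.629
endloop
endfacet
facet normal -0.054 0.985 0.166
outer loop
vertex -3.168 -2.107 2.934
vertex -1.962 -1.771 1.336
vertex -4.877 -1.988 1.668
endloop
endfacet
facet normal -0.802 0.056 -0.594
outer loop
vertex -3.671 -1.651 0.071
vertex -3.572 -3.453 -0.234
vertex -4.877 -1.988 1.668
endloop
endfacet
facet normal -0.054 0.985 0.167
outer loop
vertex -4.877 -1.988 1.668
vertex -1.962 -1.771 1.336
vertex -3.671 -1.651 0.071
endloop
endfacet
facet normal 0.594 0.166 -0.787
outer loop
vertex -3.671 -1.651 0.071
vertex -1.863 -3.572 1.032
vertex -3.572 -3.453 -0.234
endloop
endfacet
facet normal 0.594 0.166 -0.787
outer loop
vertex -1.962 -1.771 1.336
vertex -1.863 -3.572 1.032
vertex -3.671 -1.651 0.071
endloop
endfacet

endsolid


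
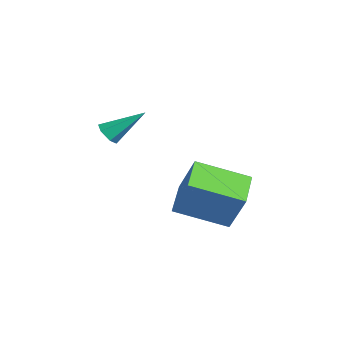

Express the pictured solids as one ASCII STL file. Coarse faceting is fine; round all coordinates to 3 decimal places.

solid 
facet normal -0.848 0.411 0.334
outer loop
vertex -1.683 -0.825 -1.317
vertex -1.037 1.134 -2.084
vertex -2.485 -1.184 -2.911
endloop
endfacet
facet normal -0.294 -0.890 0.348
outer loop
vertex -1.103 -1.854 -3.456
vertex -1.683 -0.825 -1.317
vertex -2.485 -1.184 -2.911
endloop
endfacet
facet normal -0.848 0.411 0.335
outer loop
vertex -2.485 -1.184 -2.911
vertex -1.037 1.134 -2.084
vertex -1.84 0.774 -3.678
endloop
endfacet
facet normal -0.441 -0.198 -0.875
outer loop
vertex -1.84 0.774 -3.678
vertex -1.103 -1.854 -3.456
vertex -2.485 -1.184 -2.911
endloop
endfacet
facet normal 0.441 0.197 0.876
outer loop
vertex -1.683 -0.825 -1.317
vertex 0.345 0.464 -2.629
vertex -1.037 1.134 -2.084
endloop
endfacet
facet normal -0.293 -0.890 0.349
outer loop
vertex -0.3 -1.494 -1.862
vertex -1.683 -0.825 -1.317
vertex -1.103 -1.854 -3.456
endloop
endfacet
facet normal 0.441 0.198 0.876
outer loop
vertex -0.3 -1.494 -1.862
vertex 0.345 0.464 -2.629
vertex -1.683 -0.825 -1.317
endloop
endfacet
facet normal 0.294 0.890 -0.349
outer loop
vertex -1.037 1.134 -2.084
vertex 0.345 0.464 -2.629
vertex -1.84 0.774 -3.678
endloop
endfacet
facet normal -0.441 -0.198 -0.876
outer loop
vertex -0.457 0.105 -4.223
vertex -1.103 -1.854 -3.456
vertex -1.84 0.774 -3.678
endloop
endfacet
facet normal 0.293 0.890 -0.348
outer loop
vertex -1.84 0.774 -3.678
vertex 0.345 0.464 -2.629
vertex -0.457 0.105 -4.223
endloop
endfacet
facet normal 0.848 -0.411 -0.335
outer loop
vertex -0.457 0.105 -4.223
vertex -0.3 -1.494 -1.862
vertex -1.103 -1.854 -3.456
endloop
endfacet
facet normal 0.848 -0.410 -0.334
outer loop
vertex 0.345 0.464 -2.629
vertex -0.3 -1.494 -1.862
vertex -0.457 0.105 -4.223
endloop
endfacet
facet normal -0.183 -0.772 -0.609
outer loop
vertex -0.609 -4.543 1.018
vertex -0.923 -4.235 0.722
vertex -0.406 -4.27 0.611
endloop
endfacet
facet normal 0.922 -0.156 0.355
outer loop
vertex -0.609 -4.543 1.018
vertex -0.406 -4.27 0.611
vertex -0.617 -2.945 1.738
endloop
endfacet
facet normal -0.183 -0.773 -0.608
outer loop
vertex -0.406 -4.27 0.611
vertex -0.923 -4.235 0.722
vertex -0.72 -3.963 0.315
endloop
endfacet
facet normal 0.805 0.454 -0.383
outer loop
vertex -0.406 -4.27 0.611
vertex -0.72 -3.963 0.315
vertex -0.617 -2.945 1.738
endloop
endfacet
facet normal -0.184 -0.772 -0.608
outer loop
vertex -0.72 -3.963 0.315
vertex -0.923 -4.235 0.722
vertex -1.237 -3.927 0.426
endloop
endfacet
facet normal -0.067 0.814 -0.577
outer loop
vertex -0.72 -3.963 0.315
vertex -1.237 -3.927 0.426
vertex -0.617 -2.945 1.738
endloop
endfacet
facet normal -0.183 -0.772 -0.609
outer loop
vertex -1.237 -3.927 0.426
vertex -0.923 -4.235 0.722
vertex -1.44 -4.199 0.832
endloop
endfacet
facet normal -0.824 0.565 -0.033
outer loop
vertex -1.237 -3.927 0.426
vertex -1.44 -4.199 0.832
vertex -0.617 -2.945 1.738
endloop
endfacet
facet normal -0.183 -0.773 -0.608
outer loop
vertex -1.44 -4.199 0.832
vertex -0.923 -4.235 0.722
vertex -1.126 -4.507 1.129
endloop
endfacet
facet normal -0.709 -0.044 0.704
outer loop
vertex -1.44 -4.199 0.832
vertex -1.126 -4.507 1.129
vertex -0.617 -2.945 1.738
endloop
endfacet
facet normal -0.184 -0.772 -0.608
outer loop
vertex -1.126 -4.507 1.129
vertex -0.923 -4.235 0.722
vertex -0.609 -4.543 1.018
endloop
endfacet
facet normal 0.165 -0.404 0.900
outer loop
vertex -1.126 -4.507 1.129
vertex -0.609 -4.543 1.018
vertex -0.617 -2.945 1.738
endloop
endfacet

endsolid


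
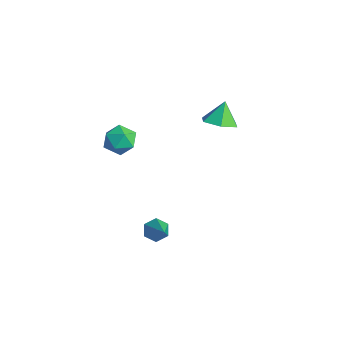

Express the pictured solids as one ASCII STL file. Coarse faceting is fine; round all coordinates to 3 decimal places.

solid 
facet normal 0.259 -0.373 -0.891
outer loop
vertex 2.156 0.976 0.882
vertex 1.53 0.583 0.865
vertex 1.546 1.267 0.583
endloop
endfacet
facet normal 0.283 0.909 0.307
outer loop
vertex 2.156 0.976 0.882
vertex 1.546 1.267 0.583
vertex 1.27 0.957 1.755
endloop
endfacet
facet normal 0.259 -0.373 -0.891
outer loop
vertex 1.546 1.267 0.583
vertex 1.53 0.583 0.865
vertex 0.919 0.875 0.565
endloop
endfacet
facet normal -0.530 0.843 0.098
outer loop
vertex 1.546 1.267 0.583
vertex 0.919 0.875 0.565
vertex 1.27 0.957 1.755
endloop
endfacet
facet normal 0.259 -0.373 -0.891
outer loop
vertex 0.919 0.875 0.565
vertex 1.53 0.583 0.865
vertex 0.903 0.19 0.847
endloop
endfacet
facet normal -0.953 0.134 0.272
outer loop
vertex 0.919 0.875 0.565
vertex 0.903 0.19 0.847
vertex 1.27 0.957 1.755
endloop
endfacet
facet normal 0.259 -0.372 -0.891
outer loop
vertex 0.903 0.19 0.847
vertex 1.53 0.583 0.865
vertex 1.514 -0.101 1.146
endloop
endfacet
facet normal -0.561 -0.506 0.655
outer loop
vertex 0.903 0.19 0.847
vertex 1.514 -0.101 1.146
vertex 1.27 0.957 1.755
endloop
endfacet
facet normal 0.259 -0.372 -0.891
outer loop
vertex 1.514 -0.101 1.146
vertex 1.53 0.583 0.865
vertex 2.14 0.292 1.164
endloop
endfacet
facet normal 0.251 -0.439 0.863
outer loop
vertex 1.514 -0.101 1.146
vertex 2.14 0.292 1.164
vertex 1.27 0.957 1.755
endloop
endfacet
facet normal 0.259 -0.373 -0.891
outer loop
vertex 2.14 0.292 1.164
vertex 1.53 0.583 0.865
vertex 2.156 0.976 0.882
endloop
endfacet
facet normal 0.673 0.268 0.689
outer loop
vertex 2.14 0.292 1.164
vertex 2.156 0.976 0.882
vertex 1.27 0.957 1.755
endloop
endfacet
facet normal -0.777 0.183 -0.602
outer loop
vertex 2.136 -1.9 -4.362
vertex 1.846 -2.255 -4.096
vertex 1.848 -1.747 -3.944
endloop
endfacet
facet normal 0.522 0.851 0.048
outer loop
vertex 2.136 -1.9 -4.362
vertex 1.848 -1.747 -3.944
vertex 3.074 -2.545 -3.144
endloop
endfacet
facet normal -0.778 0.183 -0.601
outer loop
vertex 1.848 -1.747 -3.944
vertex 1.846 -2.255 -4.096
vertex 1.558 -2.102 -3.677
endloop
endfacet
facet normal -0.081 0.641 0.764
outer loop
vertex 1.848 -1.747 -3.944
vertex 1.558 -2.102 -3.677
vertex 3.074 -2.545 -3.144
endloop
endfacet
facet normal -0.778 0.183 -0.601
outer loop
vertex 1.558 -2.102 -3.677
vertex 1.846 -2.255 -4.096
vertex 1.556 -2.61 -3.829
endloop
endfacet
facet normal -0.387 -0.263 0.884
outer loop
vertex 1.558 -2.102 -3.677
vertex 1.556 -2.61 -3.829
vertex 3.074 -2.545 -3.144
endloop
endfacet
facet normal -0.777 0.182 -0.602
outer loop
vertex 1.556 -2.61 -3.829
vertex 1.846 -2.255 -4.096
vertex 1.844 -2.763 -4.247
endloop
endfacet
facet normal -0.089 -0.954 0.288
outer loop
vertex 1.556 -2.61 -3.829
vertex 1.844 -2.763 -4.247
vertex 3.074 -2.545 -3.144
endloop
endfacet
facet normal -0.777 0.182 -0.602
outer loop
vertex 1.844 -2.763 -4.247
vertex 1.846 -2.255 -4.096
vertex 2.134 -2.408 -4.514
endloop
endfacet
facet normal 0.515 -0.743 -0.428
outer loop
vertex 1.844 -2.763 -4.247
vertex 2.134 -2.408 -4.514
vertex 3.074 -2.545 -3.144
endloop
endfacet
facet normal -0.777 0.183 -0.602
outer loop
vertex 2.134 -2.408 -4.514
vertex 1.846 -2.255 -4.096
vertex 2.136 -1.9 -4.362
endloop
endfacet
facet normal 0.821 0.161 -0.547
outer loop
vertex 2.134 -2.408 -4.514
vertex 2.136 -1.9 -4.362
vertex 3.074 -2.545 -3.144
endloop
endfacet
facet normal -0.439 0.747 0.499
outer loop
vertex -0.66 -2.257 -0.133
vertex -0.485 -2.574 0.495
vertex -0.028 -2.101 0.189
endloop
endfacet
facet normal -0.178 0.976 -0.124
outer loop
vertex -0.66 -2.257 -0.133
vertex -0.028 -2.101 0.189
vertex -0.055 -2.197 -0.529
endloop
endfacet
facet normal -0.481 0.595 -0.644
outer loop
vertex -0.66 -2.257 -0.133
vertex -0.055 -2.197 -0.529
vertex -0.528 -2.729 -0.667
endloop
endfacet
facet normal -0.931 0.127 -0.343
outer loop
vertex -0.66 -2.257 -0.133
vertex -0.528 -2.729 -0.667
vertex -0.793 -2.963 -0.034
endloop
endfacet
facet normal -0.905 0.221 0.364
outer loop
vertex -0.66 -2.257 -0.133
vertex -0.793 -2.963 -0.034
vertex -0.485 -2.574 0.495
endloop
endfacet
facet normal 0.523 0.842 -0.132
outer loop
vertex -0.055 -2.197 -0.529
vertex -0.028 -2.101 0.189
vertex 0.493 -2.477 -0.146
endloop
endfacet
facet normal 0.100 0.470 0.877
outer loop
vertex -0.028 -2.101 0.189
vertex -0.485 -2.574 0.495
vertex 0.228 -2.711 0.487
endloop
endfacet
facet normal -0.652 -0.377 0.657
outer loop
vertex -0.485 -2.574 0.495
vertex -0.793 -2.963 -0.034
vertex -0.245 -3.243 0.349
endloop
endfacet
facet normal -0.695 -0.529 -0.487
outer loop
vertex -0.793 -2.963 -0.034
vertex -0.528 -2.729 -0.667
vertex -0.272 -3.339 -0.369
endloop
endfacet
facet normal 0.032 0.224 -0.974
outer loop
vertex -0.528 -2.729 -0.667
vertex -0.055 -2.197 -0.529
vertex 0.185 -2.866 -0.675
endloop
endfacet
facet normal 0.931 -0.127 0.343
outer loop
vertex 0.36 -3.183 -0.047
vertex 0.493 -2.477 -0.146
vertex 0.228 -2.711 0.487
endloop
endfacet
facet normal 0.481 -0.595 0.644
outer loop
vertex 0.36 -3.183 -0.047
vertex 0.228 -2.711 0.487
vertex -0.245 -3.243 0.349
endloop
endfacet
facet normal 0.178 -0.976 0.124
outer loop
vertex 0.36 -3.183 -0.047
vertex -0.245 -3.243 0.349
vertex -0.272 -3.339 -0.369
endloop
endfacet
facet normal 0.439 -0.747 -0.499
outer loop
vertex 0.36 -3.183 -0.047
vertex -0.272 -3.339 -0.369
vertex 0.185 -2.866 -0.675
endloop
endfacet
facet normal 0.905 -0.221 -0.364
outer loop
vertex 0.36 -3.183 -0.047
vertex 0.185 -2.866 -0.675
vertex 0.493 -2.477 -0.146
endloop
endfacet
facet normal 0.695 0.529 0.487
outer loop
vertex 0.228 -2.711 0.487
vertex 0.493 -2.477 -0.146
vertex -0.028 -2.101 0.189
endloop
endfacet
facet normal -0.032 -0.224 0.974
outer loop
vertex -0.245 -3.243 0.349
vertex 0.228 -2.711 0.487
vertex -0.485 -2.574 0.495
endloop
endfacet
facet normal -0.523 -0.842 0.132
outer loop
vertex -0.272 -3.339 -0.369
vertex -0.245 -3.243 0.349
vertex -0.793 -2.963 -0.034
endloop
endfacet
facet normal -0.100 -0.470 -0.877
outer loop
vertex 0.185 -2.866 -0.675
vertex -0.272 -3.339 -0.369
vertex -0.528 -2.729 -0.667
endloop
endfacet
facet normal 0.652 0.377 -0.657
outer loop
vertex 0.493 -2.477 -0.146
vertex 0.185 -2.866 -0.675
vertex -0.055 -2.197 -0.529
endloop
endfacet

endsolid


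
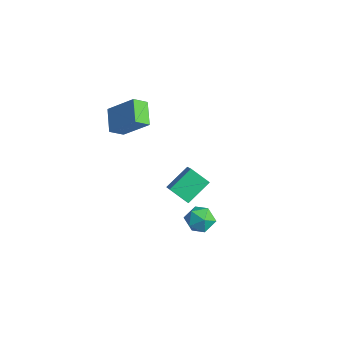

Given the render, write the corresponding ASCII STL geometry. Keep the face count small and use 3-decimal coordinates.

solid 
facet normal -0.791 0.366 0.489
outer loop
vertex -4.536 -0.777 0.796
vertex -3.236 0.143 2.21
vertex -4.503 0.08 0.208
endloop
endfacet
facet normal -0.610 -0.432 -0.664
outer loop
vertex -3.244 -0.503 -0.57
vertex -4.536 -0.777 0.796
vertex -4.503 0.08 0.208
endloop
endfacet
facet normal -0.791 0.367 0.489
outer loop
vertex -4.503 0.08 0.208
vertex -3.236 0.143 2.21
vertex -3.202 1.0 1.622
endloop
endfacet
facet normal 0.032 0.824 -0.566
outer loop
vertex -3.202 1.0 1.622
vertex -3.244 -0.503 -0.57
vertex -4.503 0.08 0.208
endloop
endfacet
facet normal -0.032 -0.824 0.566
outer loop
vertex -4.536 -0.777 0.796
vertex -1.977 -0.44 1.432
vertex -3.236 0.143 2.21
endloop
endfacet
facet normal -0.611 -0.431 -0.664
outer loop
vertex -3.278 -1.36 0.018
vertex -4.536 -0.777 0.796
vertex -3.244 -0.503 -0.57
endloop
endfacet
facet normal -0.032 -0.824 0.566
outer loop
vertex -3.278 -1.36 0.018
vertex -1.977 -0.44 1.432
vertex -4.536 -0.777 0.796
endloop
endfacet
facet normal 0.610 0.432 0.664
outer loop
vertex -3.236 0.143 2.21
vertex -1.977 -0.44 1.432
vertex -3.202 1.0 1.622
endloop
endfacet
facet normal 0.032 0.824 -0.566
outer loop
vertex -1.944 0.417 0.844
vertex -3.244 -0.503 -0.57
vertex -3.202 1.0 1.622
endloop
endfacet
facet normal 0.611 0.432 0.664
outer loop
vertex -3.202 1.0 1.622
vertex -1.977 -0.44 1.432
vertex -1.944 0.417 0.844
endloop
endfacet
facet normal 0.791 -0.367 -0.489
outer loop
vertex -1.944 0.417 0.844
vertex -3.278 -1.36 0.018
vertex -3.244 -0.503 -0.57
endloop
endfacet
facet normal 0.791 -0.366 -0.490
outer loop
vertex -1.977 -0.44 1.432
vertex -3.278 -1.36 0.018
vertex -1.944 0.417 0.844
endloop
endfacet
facet normal -0.442 0.102 0.891
outer loop
vertex 2.965 0.397 -2.349
vertex 3.57 -0.199 -1.981
vertex 3.76 0.707 -1.99
endloop
endfacet
facet normal -0.502 0.700 0.507
outer loop
vertex 2.965 0.397 -2.349
vertex 3.76 0.707 -1.99
vertex 3.444 1.057 -2.786
endloop
endfacet
facet normal -0.836 0.539 -0.102
outer loop
vertex 2.965 0.397 -2.349
vertex 3.444 1.057 -2.786
vertex 3.058 0.367 -3.269
endloop
endfacet
facet normal -0.983 -0.159 -0.094
outer loop
vertex 2.965 0.397 -2.349
vertex 3.058 0.367 -3.269
vertex 3.136 -0.408 -2.771
endloop
endfacet
facet normal -0.739 -0.429 0.519
outer loop
vertex 2.965 0.397 -2.349
vertex 3.136 -0.408 -2.771
vertex 3.57 -0.199 -1.981
endloop
endfacet
facet normal 0.157 0.926 0.345
outer loop
vertex 3.444 1.057 -2.786
vertex 3.76 0.707 -1.99
vertex 4.344 0.868 -2.689
endloop
endfacet
facet normal 0.253 -0.043 0.966
outer loop
vertex 3.76 0.707 -1.99
vertex 3.57 -0.199 -1.981
vertex 4.422 0.093 -2.191
endloop
endfacet
facet normal -0.229 -0.903 0.365
outer loop
vertex 3.57 -0.199 -1.981
vertex 3.136 -0.408 -2.771
vertex 4.036 -0.597 -2.674
endloop
endfacet
facet normal -0.623 -0.466 -0.628
outer loop
vertex 3.136 -0.408 -2.771
vertex 3.058 0.367 -3.269
vertex 3.72 -0.247 -3.47
endloop
endfacet
facet normal -0.385 0.664 -0.641
outer loop
vertex 3.058 0.367 -3.269
vertex 3.444 1.057 -2.786
vertex 3.91 0.659 -3.479
endloop
endfacet
facet normal 0.983 0.159 0.094
outer loop
vertex 4.515 0.063 -3.111
vertex 4.344 0.868 -2.689
vertex 4.422 0.093 -2.191
endloop
endfacet
facet normal 0.836 -0.539 0.102
outer loop
vertex 4.515 0.063 -3.111
vertex 4.422 0.093 -2.191
vertex 4.036 -0.597 -2.674
endloop
endfacet
facet normal 0.502 -0.700 -0.507
outer loop
vertex 4.515 0.063 -3.111
vertex 4.036 -0.597 -2.674
vertex 3.72 -0.247 -3.47
endloop
endfacet
facet normal 0.442 -0.102 -0.891
outer loop
vertex 4.515 0.063 -3.111
vertex 3.72 -0.247 -3.47
vertex 3.91 0.659 -3.479
endloop
endfacet
facet normal 0.739 0.429 -0.519
outer loop
vertex 4.515 0.063 -3.111
vertex 3.91 0.659 -3.479
vertex 4.344 0.868 -2.689
endloop
endfacet
facet normal 0.623 0.466 0.628
outer loop
vertex 4.422 0.093 -2.191
vertex 4.344 0.868 -2.689
vertex 3.76 0.707 -1.99
endloop
endfacet
facet normal 0.385 -0.664 0.641
outer loop
vertex 4.036 -0.597 -2.674
vertex 4.422 0.093 -2.191
vertex 3.57 -0.199 -1.981
endloop
endfacet
facet normal -0.157 -0.926 -0.345
outer loop
vertex 3.72 -0.247 -3.47
vertex 4.036 -0.597 -2.674
vertex 3.136 -0.408 -2.771
endloop
endfacet
facet normal -0.253 0.043 -0.966
outer loop
vertex 3.91 0.659 -3.479
vertex 3.72 -0.247 -3.47
vertex 3.058 0.367 -3.269
endloop
endfacet
facet normal 0.229 0.903 -0.365
outer loop
vertex 4.344 0.868 -2.689
vertex 3.91 0.659 -3.479
vertex 3.444 1.057 -2.786
endloop
endfacet
facet normal -0.682 -0.472 0.560
outer loop
vertex 0.032 0.526 -3.288
vertex -0.179 1.988 -2.313
vertex -1.441 1.156 -4.551
endloop
endfacet
facet normal 0.119 -0.826 -0.551
outer loop
vertex -0.521 1.792 -5.307
vertex 0.032 0.526 -3.288
vertex -1.441 1.156 -4.551
endloop
endfacet
facet normal -0.682 -0.472 0.560
outer loop
vertex -1.441 1.156 -4.551
vertex -0.179 1.988 -2.313
vertex -1.652 2.618 -3.576
endloop
endfacet
facet normal -0.722 0.309 -0.619
outer loop
vertex -1.652 2.618 -3.576
vertex -0.521 1.792 -5.307
vertex -1.441 1.156 -4.551
endloop
endfacet
facet normal 0.722 -0.309 0.619
outer loop
vertex 0.032 0.526 -3.288
vertex 0.741 2.624 -3.069
vertex -0.179 1.988 -2.313
endloop
endfacet
facet normal 0.119 -0.826 -0.551
outer loop
vertex 0.952 1.162 -4.044
vertex 0.032 0.526 -3.288
vertex -0.521 1.792 -5.307
endloop
endfacet
facet normal 0.722 -0.309 0.619
outer loop
vertex 0.952 1.162 -4.044
vertex 0.741 2.624 -3.069
vertex 0.032 0.526 -3.288
endloop
endfacet
facet normal -0.119 0.826 0.551
outer loop
vertex -0.179 1.988 -2.313
vertex 0.741 2.624 -3.069
vertex -1.652 2.618 -3.576
endloop
endfacet
facet normal -0.722 0.309 -0.619
outer loop
vertex -0.732 3.254 -4.332
vertex -0.521 1.792 -5.307
vertex -1.652 2.618 -3.576
endloop
endfacet
facet normal -0.119 0.826 0.551
outer loop
vertex -1.652 2.618 -3.576
vertex 0.741 2.624 -3.069
vertex -0.732 3.254 -4.332
endloop
endfacet
facet normal 0.682 0.472 -0.560
outer loop
vertex -0.732 3.254 -4.332
vertex 0.952 1.162 -4.044
vertex -0.521 1.792 -5.307
endloop
endfacet
facet normal 0.682 0.472 -0.560
outer loop
vertex 0.741 2.624 -3.069
vertex 0.952 1.162 -4.044
vertex -0.732 3.254 -4.332
endloop
endfacet

endsolid


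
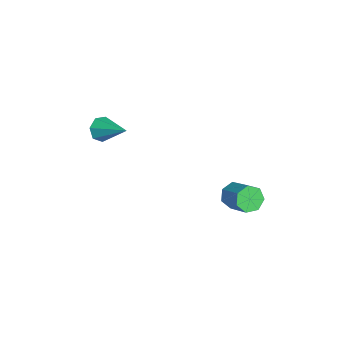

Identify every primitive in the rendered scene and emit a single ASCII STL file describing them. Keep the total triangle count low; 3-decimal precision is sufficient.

solid 
facet normal -0.783 -0.384 -0.489
outer loop
vertex 0.428 1.964 0.717
vertex 0.253 1.666 1.231
vertex 0.093 2.234 1.041
endloop
endfacet
facet normal 0.014 0.775 -0.631
outer loop
vertex 0.428 1.964 0.717
vertex 0.093 2.234 1.041
vertex 1.383 2.433 1.315
endloop
endfacet
facet normal 0.014 0.776 -0.631
outer loop
vertex 1.383 2.433 1.315
vertex 0.093 2.234 1.041
vertex 1.048 2.702 1.638
endloop
endfacet
facet normal 0.782 0.384 0.491
outer loop
vertex 1.383 2.433 1.315
vertex 1.048 2.702 1.638
vertex 1.207 2.134 1.829
endloop
endfacet
facet normal -0.782 -0.384 -0.491
outer loop
vertex 0.093 2.234 1.041
vertex 0.253 1.666 1.231
vertex -0.122 2.075 1.508
endloop
endfacet
facet normal -0.478 0.875 0.078
outer loop
vertex 0.093 2.234 1.041
vertex -0.122 2.075 1.508
vertex 1.048 2.702 1.638
endloop
endfacet
facet normal -0.478 0.875 0.076
outer loop
vertex 1.048 2.702 1.638
vertex -0.122 2.075 1.508
vertex 0.833 2.544 2.106
endloop
endfacet
facet normal 0.783 0.384 0.489
outer loop
vertex 1.048 2.702 1.638
vertex 0.833 2.544 2.106
vertex 1.207 2.134 1.829
endloop
endfacet
facet normal -0.782 -0.384 -0.491
outer loop
vertex -0.122 2.075 1.508
vertex 0.253 1.666 1.231
vertex -0.055 1.608 1.767
endloop
endfacet
facet normal -0.610 0.316 0.727
outer loop
vertex -0.122 2.075 1.508
vertex -0.055 1.608 1.767
vertex 0.833 2.544 2.106
endloop
endfacet
facet normal -0.609 0.315 0.728
outer loop
vertex 0.833 2.544 2.106
vertex -0.055 1.608 1.767
vertex 0.9 2.077 2.364
endloop
endfacet
facet normal 0.783 0.383 0.490
outer loop
vertex 0.833 2.544 2.106
vertex 0.9 2.077 2.364
vertex 1.207 2.134 1.829
endloop
endfacet
facet normal -0.782 -0.384 -0.491
outer loop
vertex -0.055 1.608 1.767
vertex 0.253 1.666 1.231
vertex 0.244 1.185 1.622
endloop
endfacet
facet normal -0.281 -0.483 0.829
outer loop
vertex -0.055 1.608 1.767
vertex 0.244 1.185 1.622
vertex 0.9 2.077 2.364
endloop
endfacet
facet normal -0.283 -0.482 0.829
outer loop
vertex 0.9 2.077 2.364
vertex 0.244 1.185 1.622
vertex 1.199 1.653 2.22
endloop
endfacet
facet normal 0.782 0.385 0.490
outer loop
vertex 0.9 2.077 2.364
vertex 1.199 1.653 2.22
vertex 1.207 2.134 1.829
endloop
endfacet
facet normal -0.783 -0.384 -0.490
outer loop
vertex 0.244 1.185 1.622
vertex 0.253 1.666 1.231
vertex 0.549 1.123 1.183
endloop
endfacet
facet normal 0.256 -0.916 0.308
outer loop
vertex 0.244 1.185 1.622
vertex 0.549 1.123 1.183
vertex 1.199 1.653 2.22
endloop
endfacet
facet normal 0.258 -0.916 0.307
outer loop
vertex 1.199 1.653 2.22
vertex 0.549 1.123 1.183
vertex 1.504 1.592 1.781
endloop
endfacet
facet normal 0.782 0.385 0.490
outer loop
vertex 1.199 1.653 2.22
vertex 1.504 1.592 1.781
vertex 1.207 2.134 1.829
endloop
endfacet
facet normal -0.783 -0.384 -0.490
outer loop
vertex 0.549 1.123 1.183
vertex 0.253 1.666 1.231
vertex 0.631 1.47 0.78
endloop
endfacet
facet normal 0.604 -0.661 -0.446
outer loop
vertex 0.549 1.123 1.183
vertex 0.631 1.47 0.78
vertex 1.504 1.592 1.781
endloop
endfacet
facet normal 0.604 -0.661 -0.446
outer loop
vertex 1.504 1.592 1.781
vertex 0.631 1.47 0.78
vertex 1.586 1.939 1.378
endloop
endfacet
facet normal 0.782 0.385 0.491
outer loop
vertex 1.504 1.592 1.781
vertex 1.586 1.939 1.378
vertex 1.207 2.134 1.829
endloop
endfacet
facet normal -0.783 -0.384 -0.489
outer loop
vertex 0.631 1.47 0.78
vertex 0.253 1.666 1.231
vertex 0.428 1.964 0.717
endloop
endfacet
facet normal 0.495 0.093 -0.864
outer loop
vertex 0.631 1.47 0.78
vertex 0.428 1.964 0.717
vertex 1.586 1.939 1.378
endloop
endfacet
facet normal 0.495 0.093 -0.864
outer loop
vertex 1.586 1.939 1.378
vertex 0.428 1.964 0.717
vertex 1.383 2.433 1.315
endloop
endfacet
facet normal 0.782 0.384 0.491
outer loop
vertex 1.586 1.939 1.378
vertex 1.383 2.433 1.315
vertex 1.207 2.134 1.829
endloop
endfacet
facet normal -0.649 -0.621 -0.439
outer loop
vertex -1.993 -3.246 2.902
vertex -2.32 -3.26 3.405
vertex -2.365 -2.884 2.94
endloop
endfacet
facet normal 0.467 0.552 -0.690
outer loop
vertex -1.993 -3.246 2.902
vertex -2.365 -2.884 2.94
vertex -1.36 -2.34 4.055
endloop
endfacet
facet normal -0.647 -0.622 -0.440
outer loop
vertex -2.365 -2.884 2.94
vertex -2.32 -3.26 3.405
vertex -2.704 -2.806 3.328
endloop
endfacet
facet normal -0.151 0.935 -0.320
outer loop
vertex -2.365 -2.884 2.94
vertex -2.704 -2.806 3.328
vertex -1.36 -2.34 4.055
endloop
endfacet
facet normal -0.648 -0.622 -0.440
outer loop
vertex -2.704 -2.806 3.328
vertex -2.32 -3.26 3.405
vertex -2.753 -3.07 3.774
endloop
endfacet
facet normal -0.487 0.774 0.405
outer loop
vertex -2.704 -2.806 3.328
vertex -2.753 -3.07 3.774
vertex -1.36 -2.34 4.055
endloop
endfacet
facet normal -0.647 -0.623 -0.439
outer loop
vertex -2.753 -3.07 3.774
vertex -2.32 -3.26 3.405
vertex -2.475 -3.477 3.942
endloop
endfacet
facet normal -0.289 0.190 0.938
outer loop
vertex -2.753 -3.07 3.774
vertex -2.475 -3.477 3.942
vertex -1.36 -2.34 4.055
endloop
endfacet
facet normal -0.648 -0.622 -0.439
outer loop
vertex -2.475 -3.477 3.942
vertex -2.32 -3.26 3.405
vertex -2.081 -3.721 3.706
endloop
endfacet
facet normal 0.294 -0.376 0.879
outer loop
vertex -2.475 -3.477 3.942
vertex -2.081 -3.721 3.706
vertex -1.36 -2.34 4.055
endloop
endfacet
facet normal -0.648 -0.623 -0.439
outer loop
vertex -2.081 -3.721 3.706
vertex -2.32 -3.26 3.405
vertex -1.866 -3.618 3.243
endloop
endfacet
facet normal 0.823 -0.498 0.271
outer loop
vertex -2.081 -3.721 3.706
vertex -1.866 -3.618 3.243
vertex -1.36 -2.34 4.055
endloop
endfacet
facet normal -0.648 -0.623 -0.438
outer loop
vertex -1.866 -3.618 3.243
vertex -2.32 -3.26 3.405
vertex -1.993 -3.246 2.902
endloop
endfacet
facet normal 0.900 -0.085 -0.428
outer loop
vertex -1.866 -3.618 3.243
vertex -1.993 -3.246 2.902
vertex -1.36 -2.34 4.055
endloop
endfacet

endsolid


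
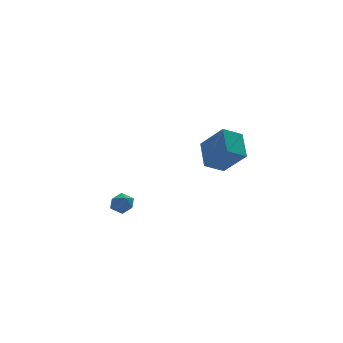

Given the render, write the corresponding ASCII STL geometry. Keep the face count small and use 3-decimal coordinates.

solid 
facet normal -0.385 0.591 -0.709
outer loop
vertex 1.511 -1.219 -0.477
vertex 1.929 0.143 0.432
vertex 2.587 -1.181 -1.029
endloop
endfacet
facet normal -0.248 -0.806 -0.538
outer loop
vertex 3.291 -2.263 0.268
vertex 1.511 -1.219 -0.477
vertex 2.587 -1.181 -1.029
endloop
endfacet
facet normal -0.385 0.591 -0.709
outer loop
vertex 2.587 -1.181 -1.029
vertex 1.929 0.143 0.432
vertex 3.005 0.181 -0.12
endloop
endfacet
facet normal 0.889 0.032 -0.456
outer loop
vertex 3.005 0.181 -0.12
vertex 3.291 -2.263 0.268
vertex 2.587 -1.181 -1.029
endloop
endfacet
facet normal -0.889 -0.032 0.456
outer loop
vertex 1.511 -1.219 -0.477
vertex 2.633 -0.939 1.729
vertex 1.929 0.143 0.432
endloop
endfacet
facet normal -0.248 -0.806 -0.538
outer loop
vertex 2.215 -2.301 0.82
vertex 1.511 -1.219 -0.477
vertex 3.291 -2.263 0.268
endloop
endfacet
facet normal -0.889 -0.032 0.456
outer loop
vertex 2.215 -2.301 0.82
vertex 2.633 -0.939 1.729
vertex 1.511 -1.219 -0.477
endloop
endfacet
facet normal 0.248 0.806 0.538
outer loop
vertex 1.929 0.143 0.432
vertex 2.633 -0.939 1.729
vertex 3.005 0.181 -0.12
endloop
endfacet
facet normal 0.889 0.032 -0.456
outer loop
vertex 3.709 -0.901 1.177
vertex 3.291 -2.263 0.268
vertex 3.005 0.181 -0.12
endloop
endfacet
facet normal 0.248 0.806 0.538
outer loop
vertex 3.005 0.181 -0.12
vertex 2.633 -0.939 1.729
vertex 3.709 -0.901 1.177
endloop
endfacet
facet normal 0.385 -0.591 0.709
outer loop
vertex 3.709 -0.901 1.177
vertex 2.215 -2.301 0.82
vertex 3.291 -2.263 0.268
endloop
endfacet
facet normal 0.385 -0.591 0.709
outer loop
vertex 2.633 -0.939 1.729
vertex 2.215 -2.301 0.82
vertex 3.709 -0.901 1.177
endloop
endfacet
facet normal -0.445 0.562 0.697
outer loop
vertex -4.019 -2.928 -1.015
vertex -4.199 -3.467 -0.695
vertex -3.628 -3.183 -0.56
endloop
endfacet
facet normal 0.113 0.905 0.410
outer loop
vertex -4.019 -2.928 -1.015
vertex -3.628 -3.183 -0.56
vertex -3.377 -2.961 -1.119
endloop
endfacet
facet normal 0.002 0.956 -0.294
outer loop
vertex -4.019 -2.928 -1.015
vertex -3.377 -2.961 -1.119
vertex -3.792 -3.108 -1.599
endloop
endfacet
facet normal -0.623 0.646 -0.441
outer loop
vertex -4.019 -2.928 -1.015
vertex -3.792 -3.108 -1.599
vertex -4.301 -3.42 -1.337
endloop
endfacet
facet normal -0.899 0.403 0.172
outer loop
vertex -4.019 -2.928 -1.015
vertex -4.301 -3.42 -1.337
vertex -4.199 -3.467 -0.695
endloop
endfacet
facet normal 0.694 0.505 0.512
outer loop
vertex -3.377 -2.961 -1.119
vertex -3.628 -3.183 -0.56
vertex -3.159 -3.52 -0.863
endloop
endfacet
facet normal -0.207 -0.049 0.977
outer loop
vertex -3.628 -3.183 -0.56
vertex -4.199 -3.467 -0.695
vertex -3.668 -3.832 -0.601
endloop
endfacet
facet normal -0.942 -0.309 0.127
outer loop
vertex -4.199 -3.467 -0.695
vertex -4.301 -3.42 -1.337
vertex -4.083 -3.979 -1.081
endloop
endfacet
facet normal -0.497 0.085 -0.864
outer loop
vertex -4.301 -3.42 -1.337
vertex -3.792 -3.108 -1.599
vertex -3.832 -3.757 -1.64
endloop
endfacet
facet normal 0.514 0.587 -0.625
outer loop
vertex -3.792 -3.108 -1.599
vertex -3.377 -2.961 -1.119
vertex -3.261 -3.473 -1.505
endloop
endfacet
facet normal 0.623 -0.646 0.441
outer loop
vertex -3.441 -4.012 -1.185
vertex -3.159 -3.52 -0.863
vertex -3.668 -3.832 -0.601
endloop
endfacet
facet normal -0.002 -0.956 0.294
outer loop
vertex -3.441 -4.012 -1.185
vertex -3.668 -3.832 -0.601
vertex -4.083 -3.979 -1.081
endloop
endfacet
facet normal -0.113 -0.905 -0.410
outer loop
vertex -3.441 -4.012 -1.185
vertex -4.083 -3.979 -1.081
vertex -3.832 -3.757 -1.64
endloop
endfacet
facet normal 0.445 -0.562 -0.697
outer loop
vertex -3.441 -4.012 -1.185
vertex -3.832 -3.757 -1.64
vertex -3.261 -3.473 -1.505
endloop
endfacet
facet normal 0.899 -0.403 -0.172
outer loop
vertex -3.441 -4.012 -1.185
vertex -3.261 -3.473 -1.505
vertex -3.159 -3.52 -0.863
endloop
endfacet
facet normal 0.497 -0.085 0.864
outer loop
vertex -3.668 -3.832 -0.601
vertex -3.159 -3.52 -0.863
vertex -3.628 -3.183 -0.56
endloop
endfacet
facet normal -0.514 -0.587 0.625
outer loop
vertex -4.083 -3.979 -1.081
vertex -3.668 -3.832 -0.601
vertex -4.199 -3.467 -0.695
endloop
endfacet
facet normal -0.694 -0.505 -0.512
outer loop
vertex -3.832 -3.757 -1.64
vertex -4.083 -3.979 -1.081
vertex -4.301 -3.42 -1.337
endloop
endfacet
facet normal 0.207 0.049 -0.977
outer loop
vertex -3.261 -3.473 -1.505
vertex -3.832 -3.757 -1.64
vertex -3.792 -3.108 -1.599
endloop
endfacet
facet normal 0.942 0.309 -0.127
outer loop
vertex -3.159 -3.52 -0.863
vertex -3.261 -3.473 -1.505
vertex -3.377 -2.961 -1.119
endloop
endfacet

endsolid


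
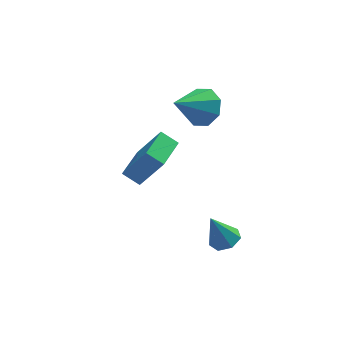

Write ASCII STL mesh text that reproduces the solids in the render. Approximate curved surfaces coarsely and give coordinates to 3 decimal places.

solid 
facet normal -0.456 0.253 -0.853
outer loop
vertex -4.642 1.175 -2.71
vertex -3.898 2.488 -2.718
vertex -4.012 0.815 -3.153
endloop
endfacet
facet normal -0.493 -0.870 0.005
outer loop
vertex -3.142 0.332 -1.522
vertex -4.642 1.175 -2.71
vertex -4.012 0.815 -3.153
endloop
endfacet
facet normal -0.456 0.253 -0.853
outer loop
vertex -4.012 0.815 -3.153
vertex -3.898 2.488 -2.718
vertex -3.268 2.128 -3.161
endloop
endfacet
facet normal 0.741 -0.423 -0.521
outer loop
vertex -3.268 2.128 -3.161
vertex -3.142 0.332 -1.522
vertex -4.012 0.815 -3.153
endloop
endfacet
facet normal -0.741 0.423 0.521
outer loop
vertex -4.642 1.175 -2.71
vertex -3.028 2.005 -1.087
vertex -3.898 2.488 -2.718
endloop
endfacet
facet normal -0.493 -0.870 0.005
outer loop
vertex -3.772 0.692 -1.079
vertex -4.642 1.175 -2.71
vertex -3.142 0.332 -1.522
endloop
endfacet
facet normal -0.741 0.423 0.521
outer loop
vertex -3.772 0.692 -1.079
vertex -3.028 2.005 -1.087
vertex -4.642 1.175 -2.71
endloop
endfacet
facet normal 0.493 0.870 -0.005
outer loop
vertex -3.898 2.488 -2.718
vertex -3.028 2.005 -1.087
vertex -3.268 2.128 -3.161
endloop
endfacet
facet normal 0.741 -0.423 -0.521
outer loop
vertex -2.398 1.645 -1.53
vertex -3.142 0.332 -1.522
vertex -3.268 2.128 -3.161
endloop
endfacet
facet normal 0.493 0.870 -0.005
outer loop
vertex -3.268 2.128 -3.161
vertex -3.028 2.005 -1.087
vertex -2.398 1.645 -1.53
endloop
endfacet
facet normal 0.456 -0.253 0.853
outer loop
vertex -2.398 1.645 -1.53
vertex -3.772 0.692 -1.079
vertex -3.142 0.332 -1.522
endloop
endfacet
facet normal 0.456 -0.253 0.853
outer loop
vertex -3.028 2.005 -1.087
vertex -3.772 0.692 -1.079
vertex -2.398 1.645 -1.53
endloop
endfacet
facet normal 0.387 -0.037 -0.921
outer loop
vertex -0.544 -1.204 -4.436
vertex -1.08 -1.527 -4.648
vertex -0.972 -0.876 -4.629
endloop
endfacet
facet normal 0.353 0.772 0.529
outer loop
vertex -0.544 -1.204 -4.436
vertex -0.972 -0.876 -4.629
vertex -1.64 -1.473 -3.312
endloop
endfacet
facet normal 0.387 -0.037 -0.922
outer loop
vertex -0.972 -0.876 -4.629
vertex -1.08 -1.527 -4.648
vertex -1.481 -1.037 -4.836
endloop
endfacet
facet normal -0.374 0.901 0.219
outer loop
vertex -0.972 -0.876 -4.629
vertex -1.481 -1.037 -4.836
vertex -1.64 -1.473 -3.312
endloop
endfacet
facet normal 0.388 -0.036 -0.921
outer loop
vertex -1.481 -1.037 -4.836
vertex -1.08 -1.527 -4.648
vertex -1.687 -1.567 -4.902
endloop
endfacet
facet normal -0.932 0.362 0.006
outer loop
vertex -1.481 -1.037 -4.836
vertex -1.687 -1.567 -4.902
vertex -1.64 -1.473 -3.312
endloop
endfacet
facet normal 0.388 -0.037 -0.921
outer loop
vertex -1.687 -1.567 -4.902
vertex -1.08 -1.527 -4.648
vertex -1.436 -2.067 -4.776
endloop
endfacet
facet normal -0.898 -0.437 0.052
outer loop
vertex -1.687 -1.567 -4.902
vertex -1.436 -2.067 -4.776
vertex -1.64 -1.473 -3.312
endloop
endfacet
facet normal 0.386 -0.036 -0.922
outer loop
vertex -1.436 -2.067 -4.776
vertex -1.08 -1.527 -4.648
vertex -0.917 -2.159 -4.555
endloop
endfacet
facet normal -0.297 -0.899 0.323
outer loop
vertex -1.436 -2.067 -4.776
vertex -0.917 -2.159 -4.555
vertex -1.64 -1.473 -3.312
endloop
endfacet
facet normal 0.387 -0.036 -0.922
outer loop
vertex -0.917 -2.159 -4.555
vertex -1.08 -1.527 -4.648
vertex -0.519 -1.775 -4.403
endloop
endfacet
facet normal 0.415 -0.673 0.613
outer loop
vertex -0.917 -2.159 -4.555
vertex -0.519 -1.775 -4.403
vertex -1.64 -1.473 -3.312
endloop
endfacet
facet normal 0.386 -0.036 -0.922
outer loop
vertex -0.519 -1.775 -4.403
vertex -1.08 -1.527 -4.648
vertex -0.544 -1.204 -4.436
endloop
endfacet
facet normal 0.706 0.072 0.705
outer loop
vertex -0.519 -1.775 -4.403
vertex -0.544 -1.204 -4.436
vertex -1.64 -1.473 -3.312
endloop
endfacet
facet normal 0.679 0.420 -0.602
outer loop
vertex -0.53 3.192 -0.493
vertex -1.205 3.436 -1.084
vertex -0.799 3.835 -0.348
endloop
endfacet
facet normal 0.283 -0.097 0.954
outer loop
vertex -0.53 3.192 -0.493
vertex -0.799 3.835 -0.348
vertex -2.455 2.664 0.024
endloop
endfacet
facet normal 0.679 0.420 -0.602
outer loop
vertex -0.799 3.835 -0.348
vertex -1.205 3.436 -1.084
vertex -1.306 4.244 -0.635
endloop
endfacet
facet normal -0.127 0.459 0.879
outer loop
vertex -0.799 3.835 -0.348
vertex -1.306 4.244 -0.635
vertex -2.455 2.664 0.024
endloop
endfacet
facet normal 0.679 0.420 -0.603
outer loop
vertex -1.306 4.244 -0.635
vertex -1.205 3.436 -1.084
vertex -1.754 4.18 -1.184
endloop
endfacet
facet normal -0.630 0.641 0.439
outer loop
vertex -1.306 4.244 -0.635
vertex -1.754 4.18 -1.184
vertex -2.455 2.664 0.024
endloop
endfacet
facet normal 0.679 0.420 -0.602
outer loop
vertex -1.754 4.18 -1.184
vertex -1.205 3.436 -1.084
vertex -1.88 3.68 -1.675
endloop
endfacet
facet normal -0.933 0.343 -0.110
outer loop
vertex -1.754 4.18 -1.184
vertex -1.88 3.68 -1.675
vertex -2.455 2.664 0.024
endloop
endfacet
facet normal 0.679 0.420 -0.602
outer loop
vertex -1.88 3.68 -1.675
vertex -1.205 3.436 -1.084
vertex -1.611 3.037 -1.82
endloop
endfacet
facet normal -0.858 -0.258 -0.445
outer loop
vertex -1.88 3.68 -1.675
vertex -1.611 3.037 -1.82
vertex -2.455 2.664 0.024
endloop
endfacet
facet normal 0.679 0.420 -0.602
outer loop
vertex -1.611 3.037 -1.82
vertex -1.205 3.436 -1.084
vertex -1.104 2.628 -1.533
endloop
endfacet
facet normal -0.448 -0.814 -0.370
outer loop
vertex -1.611 3.037 -1.82
vertex -1.104 2.628 -1.533
vertex -2.455 2.664 0.024
endloop
endfacet
facet normal 0.679 0.420 -0.602
outer loop
vertex -1.104 2.628 -1.533
vertex -1.205 3.436 -1.084
vertex -0.656 2.692 -0.983
endloop
endfacet
facet normal 0.055 -0.996 0.071
outer loop
vertex -1.104 2.628 -1.533
vertex -0.656 2.692 -0.983
vertex -2.455 2.664 0.024
endloop
endfacet
facet normal 0.679 0.419 -0.602
outer loop
vertex -0.656 2.692 -0.983
vertex -1.205 3.436 -1.084
vertex -0.53 3.192 -0.493
endloop
endfacet
facet normal 0.358 -0.698 0.620
outer loop
vertex -0.656 2.692 -0.983
vertex -0.53 3.192 -0.493
vertex -2.455 2.664 0.024
endloop
endfacet

endsolid
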